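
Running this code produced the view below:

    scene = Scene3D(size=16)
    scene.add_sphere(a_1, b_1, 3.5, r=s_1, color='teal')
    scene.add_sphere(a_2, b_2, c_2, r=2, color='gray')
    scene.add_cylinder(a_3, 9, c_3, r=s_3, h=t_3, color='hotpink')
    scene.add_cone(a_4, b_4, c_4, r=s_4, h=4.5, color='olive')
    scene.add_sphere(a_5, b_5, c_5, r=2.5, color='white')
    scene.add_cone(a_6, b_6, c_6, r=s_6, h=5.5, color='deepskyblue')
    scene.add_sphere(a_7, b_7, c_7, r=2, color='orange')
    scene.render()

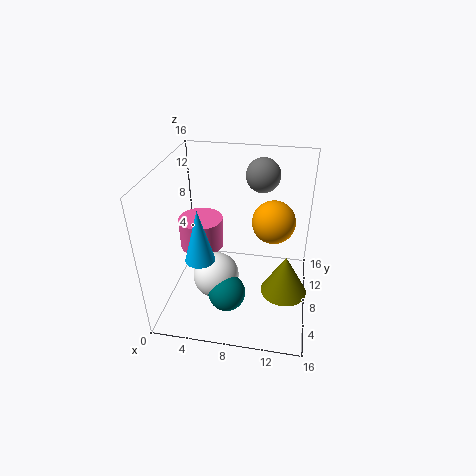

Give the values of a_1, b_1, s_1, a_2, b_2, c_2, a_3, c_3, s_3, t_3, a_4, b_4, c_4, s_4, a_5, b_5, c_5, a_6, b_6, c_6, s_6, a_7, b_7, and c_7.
a_1 = 7.5, b_1 = 4, s_1 = 2, a_2 = 10, b_2 = 13, c_2 = 13.5, a_3 = 3.5, c_3 = 6, s_3 = 2.5, t_3 = 3.5, a_4 = 13.5, b_4 = 6, c_4 = 3, s_4 = 2.5, a_5 = 6, b_5 = 5.5, c_5 = 4.5, a_6 = 5, b_6 = 3.5, c_6 = 8, s_6 = 1.5, a_7 = 12, b_7 = 4.5, c_7 = 12.5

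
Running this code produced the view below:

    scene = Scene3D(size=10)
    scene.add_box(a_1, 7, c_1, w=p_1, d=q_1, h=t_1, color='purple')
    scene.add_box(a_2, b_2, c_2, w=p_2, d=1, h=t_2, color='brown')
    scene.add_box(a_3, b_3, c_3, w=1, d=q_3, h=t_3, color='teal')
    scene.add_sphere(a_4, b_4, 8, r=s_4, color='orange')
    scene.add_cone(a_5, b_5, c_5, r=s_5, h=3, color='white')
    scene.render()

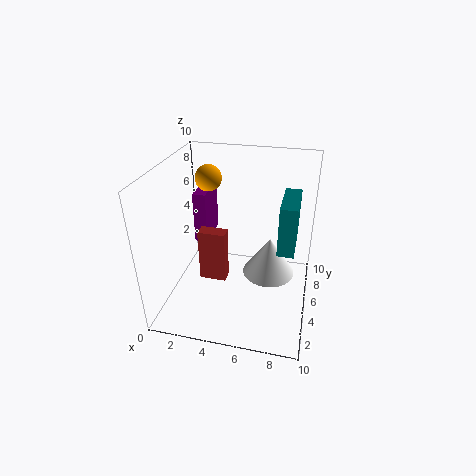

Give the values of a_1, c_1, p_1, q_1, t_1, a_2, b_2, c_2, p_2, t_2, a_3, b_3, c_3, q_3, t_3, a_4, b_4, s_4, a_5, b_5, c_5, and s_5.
a_1 = 1, c_1 = 3, p_1 = 1, q_1 = 3, t_1 = 4, a_2 = 2, b_2 = 5, c_2 = 1, p_2 = 2, t_2 = 4, a_3 = 8, b_3 = 2, c_3 = 6, q_3 = 3, t_3 = 3, a_4 = 2, b_4 = 8, s_4 = 1, a_5 = 7, b_5 = 7, c_5 = 1, s_5 = 2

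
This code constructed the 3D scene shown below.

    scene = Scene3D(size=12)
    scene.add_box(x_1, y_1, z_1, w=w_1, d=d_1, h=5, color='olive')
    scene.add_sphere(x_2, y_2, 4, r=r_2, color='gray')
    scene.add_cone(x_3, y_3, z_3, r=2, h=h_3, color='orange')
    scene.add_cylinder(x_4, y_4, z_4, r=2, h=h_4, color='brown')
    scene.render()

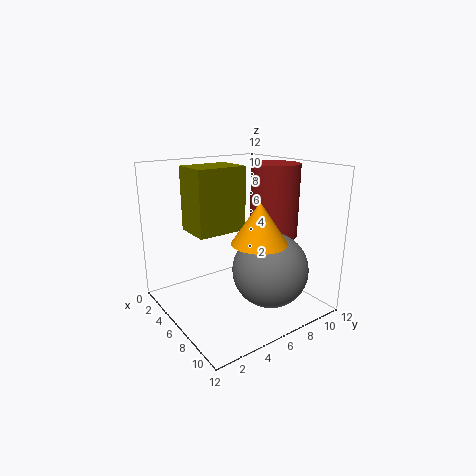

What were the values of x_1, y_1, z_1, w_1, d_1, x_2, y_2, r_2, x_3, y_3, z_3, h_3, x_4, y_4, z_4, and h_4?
x_1 = 4
y_1 = 2
z_1 = 7
w_1 = 3
d_1 = 4
x_2 = 9
y_2 = 7
r_2 = 3
x_3 = 10
y_3 = 5
z_3 = 7
h_3 = 3
x_4 = 7
y_4 = 9
z_4 = 6
h_4 = 6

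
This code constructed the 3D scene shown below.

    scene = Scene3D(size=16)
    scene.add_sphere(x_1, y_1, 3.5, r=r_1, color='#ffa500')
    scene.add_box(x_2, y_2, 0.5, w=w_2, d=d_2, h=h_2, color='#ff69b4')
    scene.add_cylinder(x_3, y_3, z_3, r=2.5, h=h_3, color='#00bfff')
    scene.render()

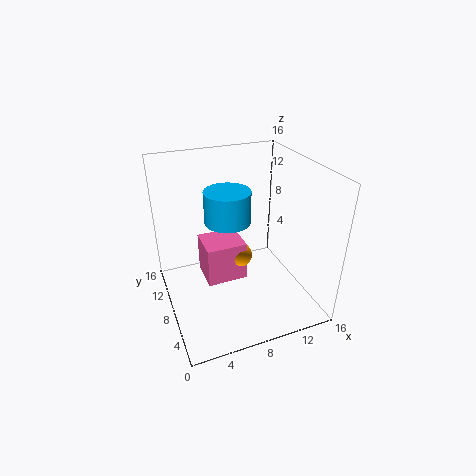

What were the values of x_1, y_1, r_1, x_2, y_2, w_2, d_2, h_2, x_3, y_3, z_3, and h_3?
x_1 = 9.5
y_1 = 11
r_1 = 1.5
x_2 = 5
y_2 = 10
w_2 = 5
d_2 = 4.5
h_2 = 5
x_3 = 7
y_3 = 8.5
z_3 = 10
h_3 = 3.5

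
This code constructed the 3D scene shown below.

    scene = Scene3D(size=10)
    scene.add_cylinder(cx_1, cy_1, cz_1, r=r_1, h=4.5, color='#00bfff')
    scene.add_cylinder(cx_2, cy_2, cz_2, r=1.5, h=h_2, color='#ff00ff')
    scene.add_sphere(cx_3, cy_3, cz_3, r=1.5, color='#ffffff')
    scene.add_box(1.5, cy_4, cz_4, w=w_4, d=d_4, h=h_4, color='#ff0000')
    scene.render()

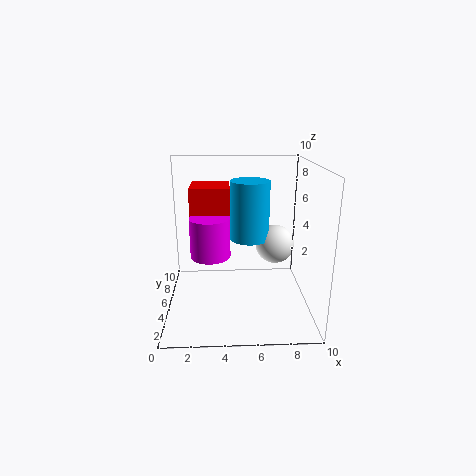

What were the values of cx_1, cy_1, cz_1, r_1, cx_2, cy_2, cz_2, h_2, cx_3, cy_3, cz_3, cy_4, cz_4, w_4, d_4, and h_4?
cx_1 = 6
cy_1 = 7.5
cz_1 = 4
r_1 = 1.5
cx_2 = 3
cy_2 = 6.5
cz_2 = 3
h_2 = 3
cx_3 = 8
cy_3 = 7.5
cz_3 = 3.5
cy_4 = 7
cz_4 = 4.5
w_4 = 3
d_4 = 3
h_4 = 3.5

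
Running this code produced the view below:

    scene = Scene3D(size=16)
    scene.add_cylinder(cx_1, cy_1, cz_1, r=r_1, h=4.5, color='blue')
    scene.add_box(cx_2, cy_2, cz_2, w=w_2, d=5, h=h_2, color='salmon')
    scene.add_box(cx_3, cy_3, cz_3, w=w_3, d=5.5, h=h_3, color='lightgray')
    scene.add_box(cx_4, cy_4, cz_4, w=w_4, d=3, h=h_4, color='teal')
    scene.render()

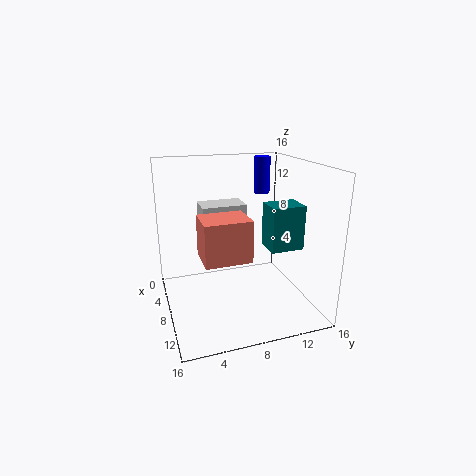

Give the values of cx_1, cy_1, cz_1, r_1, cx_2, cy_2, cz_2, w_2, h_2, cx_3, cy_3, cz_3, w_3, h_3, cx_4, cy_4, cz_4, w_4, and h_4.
cx_1 = 2.5; cy_1 = 13; cz_1 = 11.5; r_1 = 1; cx_2 = 7.5; cy_2 = 3.5; cz_2 = 6.5; w_2 = 4; h_2 = 4.5; cx_3 = 0.5; cy_3 = 5; cz_3 = 8; w_3 = 3.5; h_3 = 2.5; cx_4 = 13.5; cy_4 = 8.5; cz_4 = 9.5; w_4 = 2.5; h_4 = 4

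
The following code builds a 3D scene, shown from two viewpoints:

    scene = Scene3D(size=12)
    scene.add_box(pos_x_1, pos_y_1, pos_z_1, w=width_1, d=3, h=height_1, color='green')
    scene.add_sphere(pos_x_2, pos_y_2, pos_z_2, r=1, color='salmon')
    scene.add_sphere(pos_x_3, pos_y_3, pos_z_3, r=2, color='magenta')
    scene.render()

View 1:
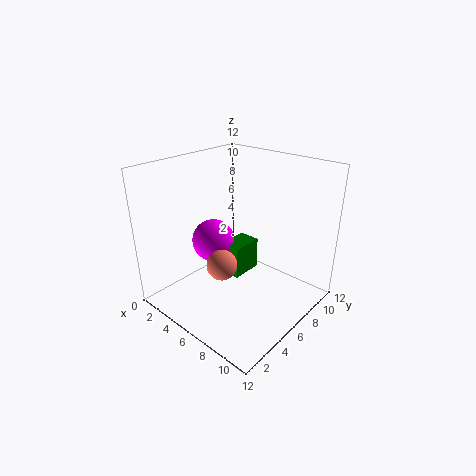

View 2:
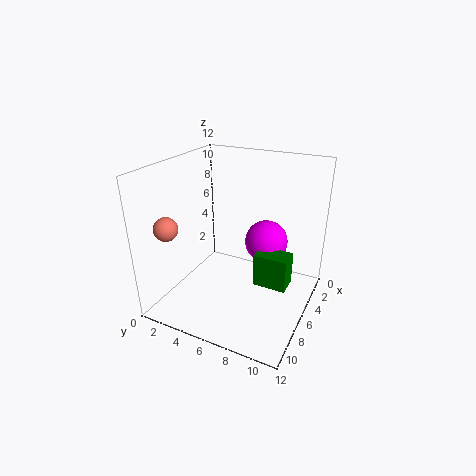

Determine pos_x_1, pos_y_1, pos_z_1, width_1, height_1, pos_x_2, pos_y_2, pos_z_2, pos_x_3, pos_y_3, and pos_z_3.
pos_x_1 = 3, pos_y_1 = 7, pos_z_1 = 1, width_1 = 2, height_1 = 3, pos_x_2 = 9, pos_y_2 = 1, pos_z_2 = 7, pos_x_3 = 2, pos_y_3 = 7, pos_z_3 = 4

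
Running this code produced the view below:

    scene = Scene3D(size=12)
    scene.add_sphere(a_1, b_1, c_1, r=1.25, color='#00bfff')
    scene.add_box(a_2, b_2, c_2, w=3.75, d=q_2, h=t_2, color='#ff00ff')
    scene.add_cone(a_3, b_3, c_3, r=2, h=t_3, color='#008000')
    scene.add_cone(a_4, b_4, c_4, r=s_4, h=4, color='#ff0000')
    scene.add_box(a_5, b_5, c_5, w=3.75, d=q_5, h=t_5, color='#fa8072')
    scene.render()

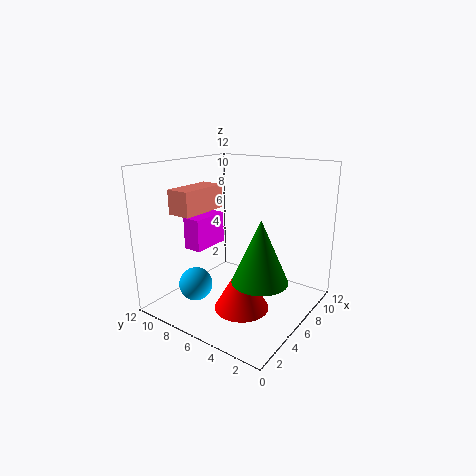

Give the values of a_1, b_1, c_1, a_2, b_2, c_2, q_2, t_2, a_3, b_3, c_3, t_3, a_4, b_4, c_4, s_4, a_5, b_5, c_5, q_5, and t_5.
a_1 = 1.5, b_1 = 6.75, c_1 = 3.5, a_2 = 5.75, b_2 = 10.25, c_2 = 3.75, q_2 = 1.75, t_2 = 3, a_3 = 3, b_3 = 2, c_3 = 4.5, t_3 = 4.5, a_4 = 4.75, b_4 = 4.75, c_4 = 0.5, s_4 = 2.25, a_5 = 0.5, b_5 = 6.25, c_5 = 9, q_5 = 1.75, t_5 = 1.75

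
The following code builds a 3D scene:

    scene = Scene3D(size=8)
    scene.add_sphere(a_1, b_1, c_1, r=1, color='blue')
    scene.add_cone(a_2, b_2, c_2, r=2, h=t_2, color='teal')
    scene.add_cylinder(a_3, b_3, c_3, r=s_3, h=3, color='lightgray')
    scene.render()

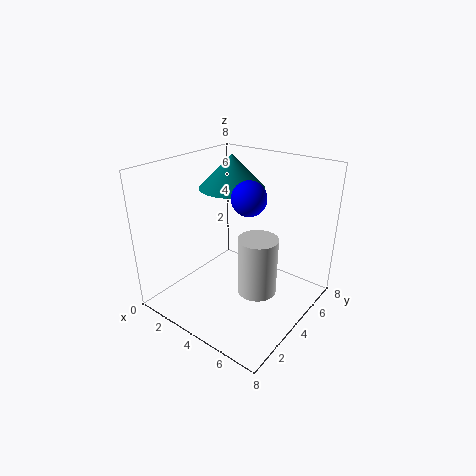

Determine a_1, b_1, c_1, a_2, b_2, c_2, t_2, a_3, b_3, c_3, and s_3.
a_1 = 4, b_1 = 5, c_1 = 6, a_2 = 2, b_2 = 6, c_2 = 6, t_2 = 2, a_3 = 6, b_3 = 3, c_3 = 2, s_3 = 1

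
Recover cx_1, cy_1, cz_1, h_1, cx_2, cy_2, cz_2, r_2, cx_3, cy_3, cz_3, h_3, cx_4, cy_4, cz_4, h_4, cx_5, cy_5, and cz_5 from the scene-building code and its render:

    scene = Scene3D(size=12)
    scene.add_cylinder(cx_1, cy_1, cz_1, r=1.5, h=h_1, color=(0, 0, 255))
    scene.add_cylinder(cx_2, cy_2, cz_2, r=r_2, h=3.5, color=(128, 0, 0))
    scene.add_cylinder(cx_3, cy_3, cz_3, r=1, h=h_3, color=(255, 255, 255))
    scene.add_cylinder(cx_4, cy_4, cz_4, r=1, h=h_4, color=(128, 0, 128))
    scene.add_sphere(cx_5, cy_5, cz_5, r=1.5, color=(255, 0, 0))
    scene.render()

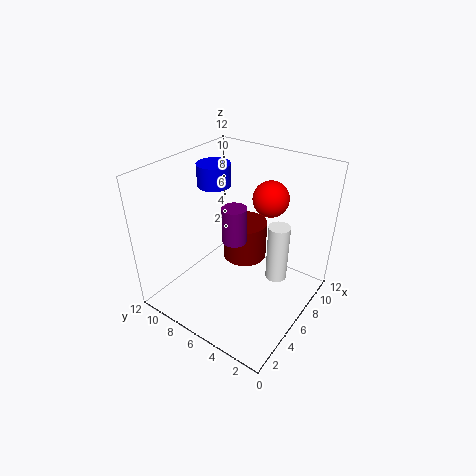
cx_1 = 8; cy_1 = 10; cz_1 = 9; h_1 = 2; cx_2 = 8.5; cy_2 = 7; cz_2 = 2.5; r_2 = 2; cx_3 = 9.5; cy_3 = 4; cz_3 = 0.5; h_3 = 5.5; cx_4 = 5.5; cy_4 = 6; cz_4 = 6; h_4 = 3; cx_5 = 8.5; cy_5 = 4.5; cz_5 = 9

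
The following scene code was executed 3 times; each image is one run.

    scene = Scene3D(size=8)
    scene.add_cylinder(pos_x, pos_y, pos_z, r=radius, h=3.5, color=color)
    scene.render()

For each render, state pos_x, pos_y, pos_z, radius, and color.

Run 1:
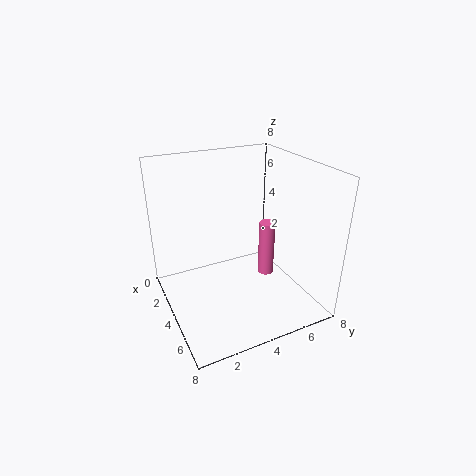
pos_x = 3, pos_y = 6.5, pos_z = 0.5, radius = 0.5, color = 'hotpink'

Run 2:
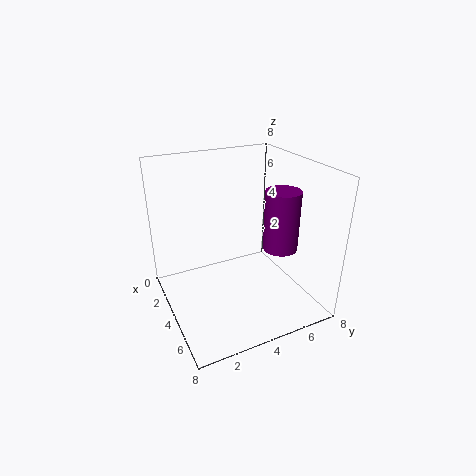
pos_x = 4.5, pos_y = 6.5, pos_z = 3, radius = 1, color = 'purple'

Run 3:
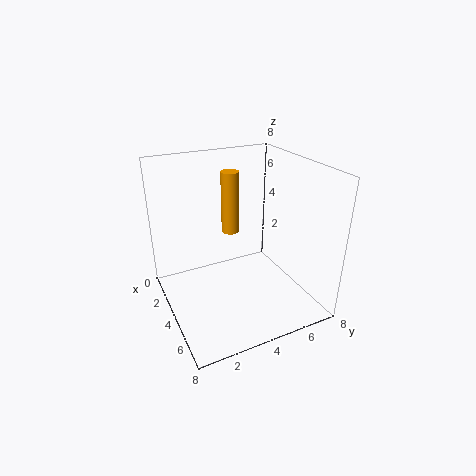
pos_x = 3, pos_y = 4, pos_z = 4, radius = 0.5, color = 'orange'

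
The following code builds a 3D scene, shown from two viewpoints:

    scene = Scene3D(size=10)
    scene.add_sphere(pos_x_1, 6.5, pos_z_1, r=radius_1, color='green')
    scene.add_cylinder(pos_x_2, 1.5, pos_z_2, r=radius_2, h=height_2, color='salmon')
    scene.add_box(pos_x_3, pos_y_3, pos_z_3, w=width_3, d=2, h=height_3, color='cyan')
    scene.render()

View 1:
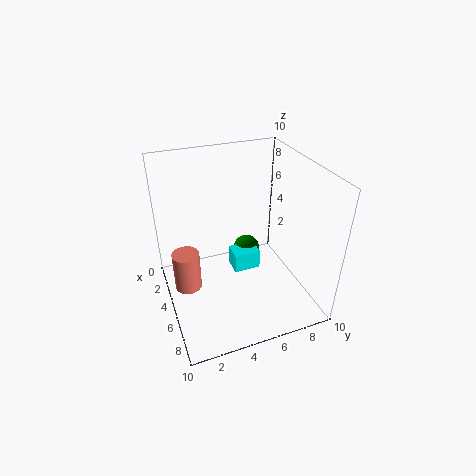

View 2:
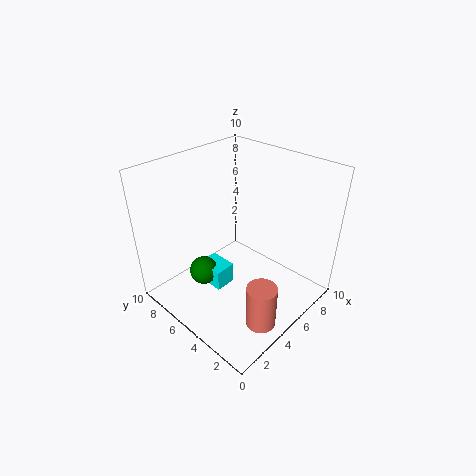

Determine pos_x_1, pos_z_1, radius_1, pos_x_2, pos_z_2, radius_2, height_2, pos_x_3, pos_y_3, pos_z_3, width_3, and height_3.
pos_x_1 = 3
pos_z_1 = 2.5
radius_1 = 1
pos_x_2 = 3.5
pos_z_2 = 0.5
radius_2 = 1
height_2 = 3
pos_x_3 = 3
pos_y_3 = 5
pos_z_3 = 1.5
width_3 = 1.5
height_3 = 1.5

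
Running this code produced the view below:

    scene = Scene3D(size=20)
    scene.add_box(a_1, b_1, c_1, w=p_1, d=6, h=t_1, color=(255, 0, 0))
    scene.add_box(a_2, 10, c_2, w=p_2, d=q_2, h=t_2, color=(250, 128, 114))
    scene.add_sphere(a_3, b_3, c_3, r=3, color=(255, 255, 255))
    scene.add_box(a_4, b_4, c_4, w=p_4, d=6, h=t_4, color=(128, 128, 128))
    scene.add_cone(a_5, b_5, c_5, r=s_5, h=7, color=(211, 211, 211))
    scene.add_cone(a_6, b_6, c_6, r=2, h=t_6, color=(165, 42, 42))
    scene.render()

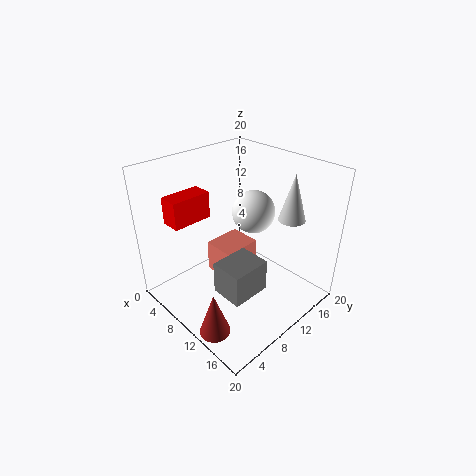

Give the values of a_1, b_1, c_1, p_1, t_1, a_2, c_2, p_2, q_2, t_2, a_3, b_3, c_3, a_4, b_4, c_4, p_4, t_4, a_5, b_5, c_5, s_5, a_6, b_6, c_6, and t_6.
a_1 = 1, b_1 = 4, c_1 = 11, p_1 = 3, t_1 = 4, a_2 = 3, c_2 = 1, p_2 = 5, q_2 = 6, t_2 = 5, a_3 = 10, b_3 = 13, c_3 = 13, a_4 = 8, b_4 = 7, c_4 = 1, p_4 = 5, t_4 = 5, a_5 = 13, b_5 = 18, c_5 = 11, s_5 = 2, a_6 = 14, b_6 = 2, c_6 = 1, t_6 = 6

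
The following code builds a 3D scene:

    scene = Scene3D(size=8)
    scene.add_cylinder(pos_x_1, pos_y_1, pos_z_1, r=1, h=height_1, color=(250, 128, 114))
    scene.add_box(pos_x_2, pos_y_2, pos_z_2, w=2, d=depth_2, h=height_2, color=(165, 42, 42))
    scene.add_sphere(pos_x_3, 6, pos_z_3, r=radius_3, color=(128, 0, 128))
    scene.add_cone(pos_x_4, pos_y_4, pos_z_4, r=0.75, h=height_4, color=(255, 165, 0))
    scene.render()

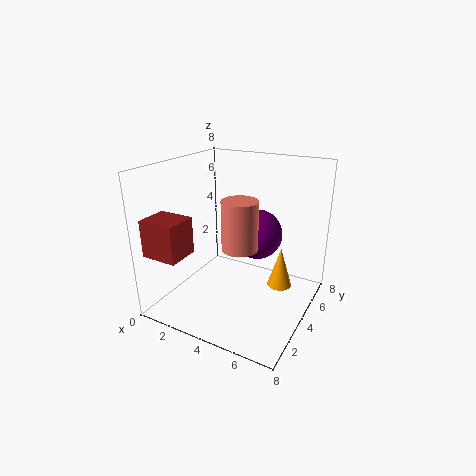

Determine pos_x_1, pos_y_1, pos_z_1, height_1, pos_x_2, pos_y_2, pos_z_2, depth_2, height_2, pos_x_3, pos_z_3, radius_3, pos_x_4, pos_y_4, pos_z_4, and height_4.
pos_x_1 = 4.25; pos_y_1 = 3.75; pos_z_1 = 3.5; height_1 = 2.75; pos_x_2 = 0.25; pos_y_2 = 0.5; pos_z_2 = 3.5; depth_2 = 1.75; height_2 = 2; pos_x_3 = 4.25; pos_z_3 = 3.5; radius_3 = 1.5; pos_x_4 = 5.75; pos_y_4 = 6.25; pos_z_4 = 0.25; height_4 = 2.5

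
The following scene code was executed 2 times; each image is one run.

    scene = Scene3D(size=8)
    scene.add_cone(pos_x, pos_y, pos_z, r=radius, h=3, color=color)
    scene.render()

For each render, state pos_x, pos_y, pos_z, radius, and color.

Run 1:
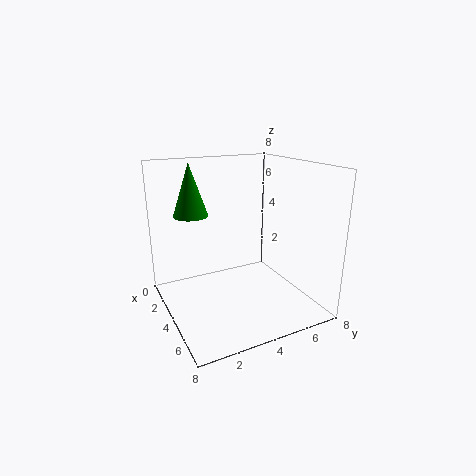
pos_x = 2; pos_y = 2; pos_z = 5; radius = 1; color = 'green'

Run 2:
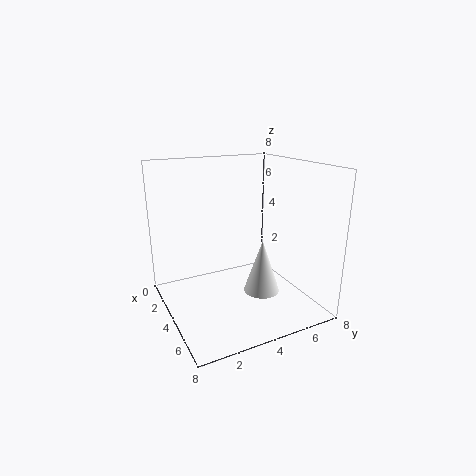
pos_x = 5; pos_y = 5; pos_z = 1; radius = 1; color = 'white'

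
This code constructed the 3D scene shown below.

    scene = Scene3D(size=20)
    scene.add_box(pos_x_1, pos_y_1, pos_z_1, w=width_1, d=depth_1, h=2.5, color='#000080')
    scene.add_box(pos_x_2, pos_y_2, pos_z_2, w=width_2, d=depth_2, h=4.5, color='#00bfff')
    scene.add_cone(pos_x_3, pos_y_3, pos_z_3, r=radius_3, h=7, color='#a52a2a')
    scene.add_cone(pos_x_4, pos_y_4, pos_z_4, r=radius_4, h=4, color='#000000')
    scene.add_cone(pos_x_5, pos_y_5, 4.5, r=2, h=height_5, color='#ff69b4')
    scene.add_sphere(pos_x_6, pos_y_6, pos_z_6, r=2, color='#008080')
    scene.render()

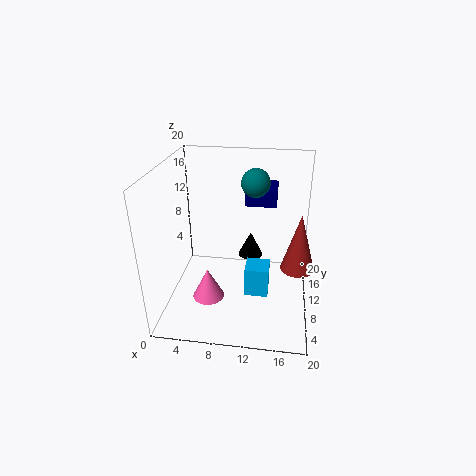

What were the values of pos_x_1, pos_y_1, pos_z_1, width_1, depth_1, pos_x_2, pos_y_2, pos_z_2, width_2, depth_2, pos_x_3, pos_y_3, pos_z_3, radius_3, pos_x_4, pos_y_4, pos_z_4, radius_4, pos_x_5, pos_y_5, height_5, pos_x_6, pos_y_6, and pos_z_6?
pos_x_1 = 10.5, pos_y_1 = 13, pos_z_1 = 13.5, width_1 = 4.5, depth_1 = 4.5, pos_x_2 = 11, pos_y_2 = 9.5, pos_z_2 = 0.5, width_2 = 3.5, depth_2 = 3.5, pos_x_3 = 18, pos_y_3 = 4.5, pos_z_3 = 9.5, radius_3 = 2, pos_x_4 = 11, pos_y_4 = 17.5, pos_z_4 = 3, radius_4 = 2, pos_x_5 = 7, pos_y_5 = 4, height_5 = 4, pos_x_6 = 12, pos_y_6 = 13, pos_z_6 = 17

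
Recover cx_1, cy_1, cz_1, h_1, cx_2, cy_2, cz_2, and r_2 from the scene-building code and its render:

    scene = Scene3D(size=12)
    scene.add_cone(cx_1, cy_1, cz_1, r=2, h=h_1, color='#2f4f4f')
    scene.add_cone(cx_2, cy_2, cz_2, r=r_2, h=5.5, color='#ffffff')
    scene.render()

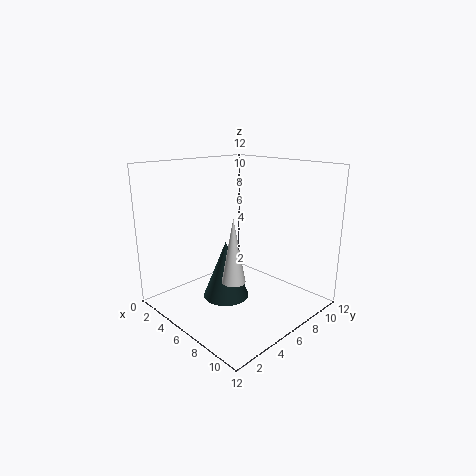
cx_1 = 5; cy_1 = 5.5; cz_1 = 0.5; h_1 = 5; cx_2 = 6.5; cy_2 = 5; cz_2 = 2.5; r_2 = 1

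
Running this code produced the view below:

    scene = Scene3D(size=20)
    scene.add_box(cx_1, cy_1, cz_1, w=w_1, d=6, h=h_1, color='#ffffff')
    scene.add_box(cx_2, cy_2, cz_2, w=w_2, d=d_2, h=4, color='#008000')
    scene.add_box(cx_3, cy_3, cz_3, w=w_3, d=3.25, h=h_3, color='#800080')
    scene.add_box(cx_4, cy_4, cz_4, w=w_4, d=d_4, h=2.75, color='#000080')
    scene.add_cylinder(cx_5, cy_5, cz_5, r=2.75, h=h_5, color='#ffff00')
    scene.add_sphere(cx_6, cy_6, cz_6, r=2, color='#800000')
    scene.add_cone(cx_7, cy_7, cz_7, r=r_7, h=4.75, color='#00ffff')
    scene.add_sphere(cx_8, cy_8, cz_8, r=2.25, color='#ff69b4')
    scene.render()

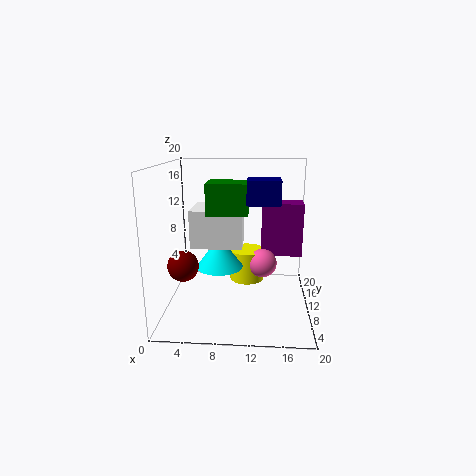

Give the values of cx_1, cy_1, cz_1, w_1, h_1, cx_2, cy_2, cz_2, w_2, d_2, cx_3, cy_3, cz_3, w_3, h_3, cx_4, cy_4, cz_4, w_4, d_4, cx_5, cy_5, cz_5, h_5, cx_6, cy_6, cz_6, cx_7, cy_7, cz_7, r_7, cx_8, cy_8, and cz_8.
cx_1 = 4
cy_1 = 6.5
cz_1 = 9.5
w_1 = 6.75
h_1 = 5
cx_2 = 6.25
cy_2 = 6
cz_2 = 14
w_2 = 5.25
d_2 = 4.25
cx_3 = 13.25
cy_3 = 16.25
cz_3 = 5
w_3 = 6.5
h_3 = 8.5
cx_4 = 11.5
cy_4 = 2
cz_4 = 16.25
w_4 = 3.75
d_4 = 3.5
cx_5 = 11
cy_5 = 16.5
cz_5 = 1
h_5 = 5
cx_6 = 3.25
cy_6 = 5.5
cz_6 = 7.5
cx_7 = 7
cy_7 = 12.75
cz_7 = 4.5
r_7 = 3.5
cx_8 = 13.5
cy_8 = 15
cz_8 = 4.25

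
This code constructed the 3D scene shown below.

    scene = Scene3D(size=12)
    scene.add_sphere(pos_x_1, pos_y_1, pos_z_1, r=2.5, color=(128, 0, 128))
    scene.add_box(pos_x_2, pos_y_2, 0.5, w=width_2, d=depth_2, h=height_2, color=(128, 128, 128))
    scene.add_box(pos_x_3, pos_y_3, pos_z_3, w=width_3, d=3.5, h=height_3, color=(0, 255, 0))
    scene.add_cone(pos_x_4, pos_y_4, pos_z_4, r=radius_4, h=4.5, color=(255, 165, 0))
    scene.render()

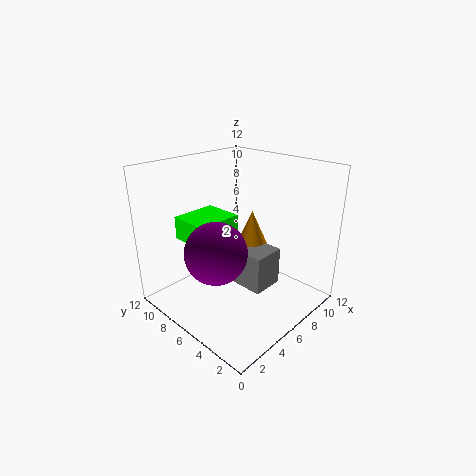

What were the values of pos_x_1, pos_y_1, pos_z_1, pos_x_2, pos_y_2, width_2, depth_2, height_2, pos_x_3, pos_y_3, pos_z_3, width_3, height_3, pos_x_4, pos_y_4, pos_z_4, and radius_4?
pos_x_1 = 3.5, pos_y_1 = 6, pos_z_1 = 5.5, pos_x_2 = 7, pos_y_2 = 4.5, width_2 = 3, depth_2 = 4, height_2 = 3.5, pos_x_3 = 3, pos_y_3 = 7, pos_z_3 = 5.5, width_3 = 4, height_3 = 2, pos_x_4 = 9.5, pos_y_4 = 7.5, pos_z_4 = 2.5, radius_4 = 2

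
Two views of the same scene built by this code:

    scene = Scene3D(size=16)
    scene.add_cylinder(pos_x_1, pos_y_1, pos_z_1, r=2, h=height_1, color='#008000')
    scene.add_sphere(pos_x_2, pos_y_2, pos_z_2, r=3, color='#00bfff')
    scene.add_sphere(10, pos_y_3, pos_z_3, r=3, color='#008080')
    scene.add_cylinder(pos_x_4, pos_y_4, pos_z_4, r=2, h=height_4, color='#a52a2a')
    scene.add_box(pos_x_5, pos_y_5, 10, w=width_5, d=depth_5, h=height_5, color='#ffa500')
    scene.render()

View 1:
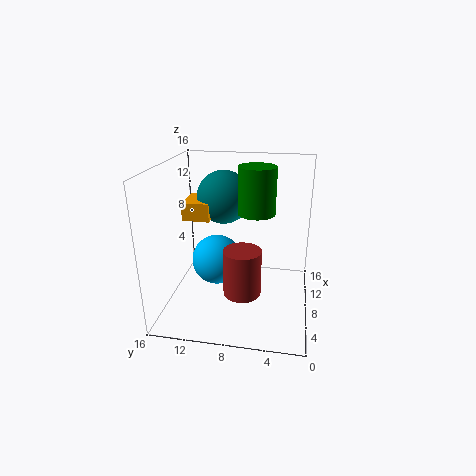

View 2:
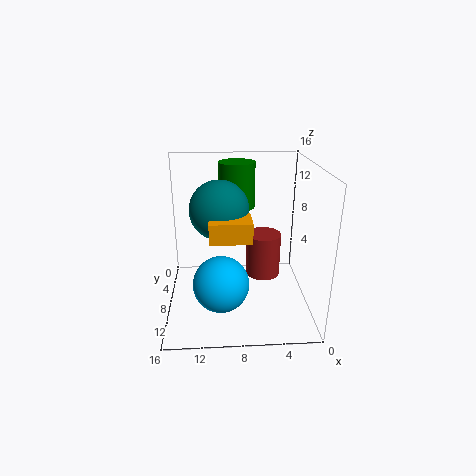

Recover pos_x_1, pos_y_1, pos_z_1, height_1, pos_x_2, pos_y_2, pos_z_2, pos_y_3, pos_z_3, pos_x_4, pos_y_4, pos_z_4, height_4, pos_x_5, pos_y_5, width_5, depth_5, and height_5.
pos_x_1 = 8; pos_y_1 = 6; pos_z_1 = 11; height_1 = 5; pos_x_2 = 10; pos_y_2 = 11; pos_z_2 = 4; pos_y_3 = 10; pos_z_3 = 12; pos_x_4 = 5; pos_y_4 = 7; pos_z_4 = 3; height_4 = 5; pos_x_5 = 7; pos_y_5 = 11; width_5 = 4; depth_5 = 3; height_5 = 2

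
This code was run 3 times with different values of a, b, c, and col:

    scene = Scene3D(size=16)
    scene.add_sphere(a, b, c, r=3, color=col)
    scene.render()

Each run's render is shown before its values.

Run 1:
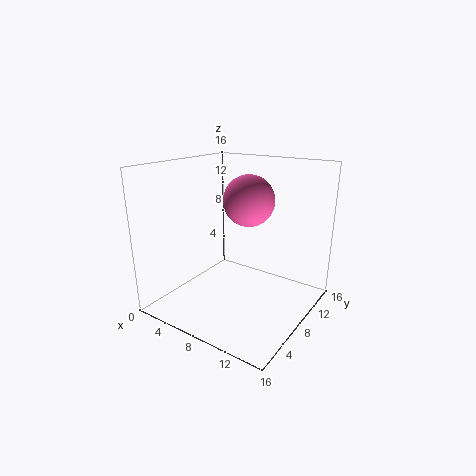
a = 7.5
b = 11
c = 11.5
col = 'hotpink'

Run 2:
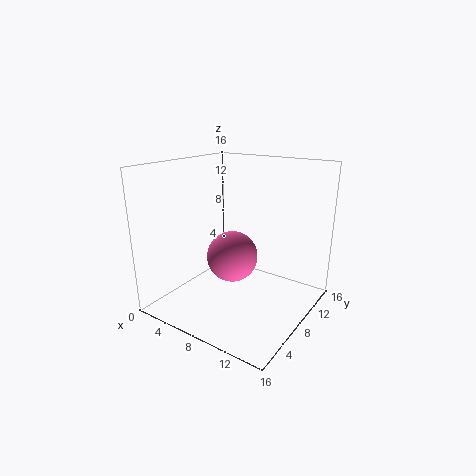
a = 6.5
b = 9
c = 5
col = 'hotpink'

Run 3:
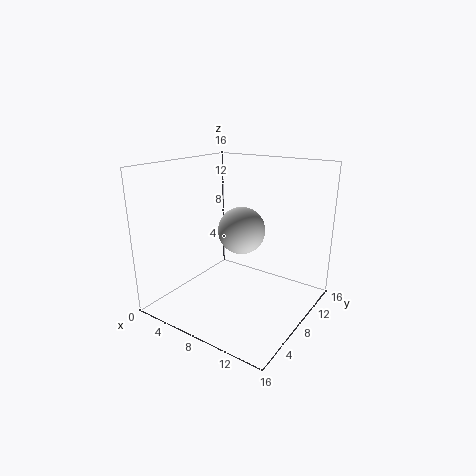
a = 5.5
b = 12.5
c = 7
col = 'lightgray'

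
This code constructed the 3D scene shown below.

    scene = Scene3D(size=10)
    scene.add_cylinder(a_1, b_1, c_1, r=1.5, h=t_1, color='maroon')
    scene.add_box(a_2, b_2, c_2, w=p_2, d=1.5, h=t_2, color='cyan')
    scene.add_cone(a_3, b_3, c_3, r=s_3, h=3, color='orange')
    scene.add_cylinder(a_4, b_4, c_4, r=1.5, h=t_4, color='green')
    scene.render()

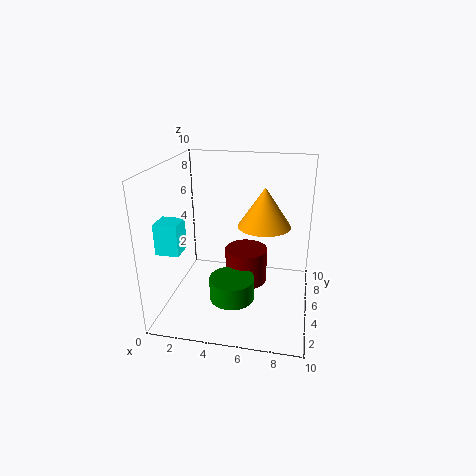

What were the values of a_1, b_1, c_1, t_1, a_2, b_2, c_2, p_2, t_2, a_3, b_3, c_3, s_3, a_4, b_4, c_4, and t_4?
a_1 = 5.5
b_1 = 5.5
c_1 = 1.5
t_1 = 2.5
a_2 = 0.5
b_2 = 1.5
c_2 = 5
p_2 = 1.5
t_2 = 2
a_3 = 6.5
b_3 = 7.5
c_3 = 5
s_3 = 2
a_4 = 5
b_4 = 3
c_4 = 1.5
t_4 = 1.5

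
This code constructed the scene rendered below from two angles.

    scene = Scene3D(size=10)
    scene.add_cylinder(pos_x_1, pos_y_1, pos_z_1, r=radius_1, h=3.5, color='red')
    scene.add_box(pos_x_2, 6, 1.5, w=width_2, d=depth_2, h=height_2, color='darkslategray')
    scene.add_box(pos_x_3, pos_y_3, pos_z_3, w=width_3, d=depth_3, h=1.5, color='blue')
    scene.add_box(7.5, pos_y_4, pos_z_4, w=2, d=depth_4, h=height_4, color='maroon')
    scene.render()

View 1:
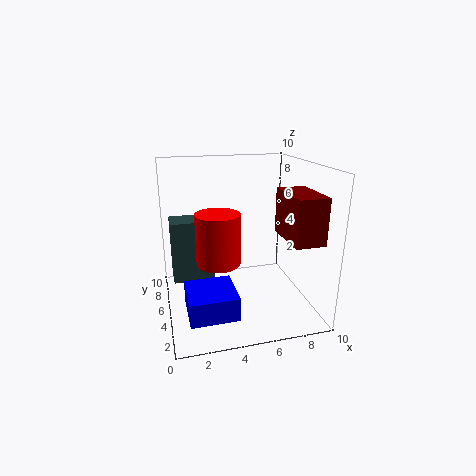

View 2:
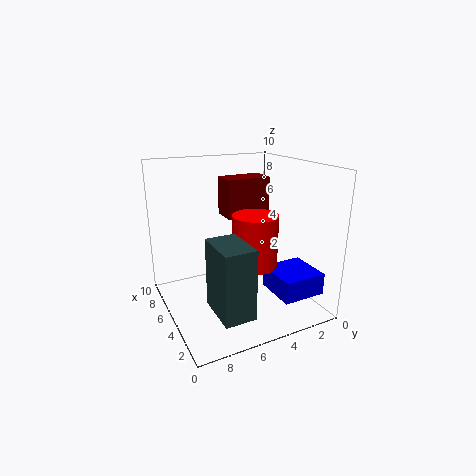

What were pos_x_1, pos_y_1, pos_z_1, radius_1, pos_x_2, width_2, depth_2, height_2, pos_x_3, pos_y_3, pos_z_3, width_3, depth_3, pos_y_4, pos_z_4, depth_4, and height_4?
pos_x_1 = 3.5
pos_y_1 = 4.5
pos_z_1 = 3.5
radius_1 = 1.5
pos_x_2 = 0.5
width_2 = 3
depth_2 = 2
height_2 = 4.5
pos_x_3 = 1
pos_y_3 = 0.5
pos_z_3 = 1.5
width_3 = 3
depth_3 = 3
pos_y_4 = 1
pos_z_4 = 5.5
depth_4 = 3.5
height_4 = 3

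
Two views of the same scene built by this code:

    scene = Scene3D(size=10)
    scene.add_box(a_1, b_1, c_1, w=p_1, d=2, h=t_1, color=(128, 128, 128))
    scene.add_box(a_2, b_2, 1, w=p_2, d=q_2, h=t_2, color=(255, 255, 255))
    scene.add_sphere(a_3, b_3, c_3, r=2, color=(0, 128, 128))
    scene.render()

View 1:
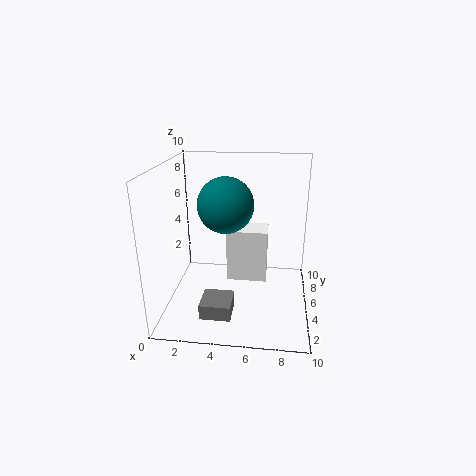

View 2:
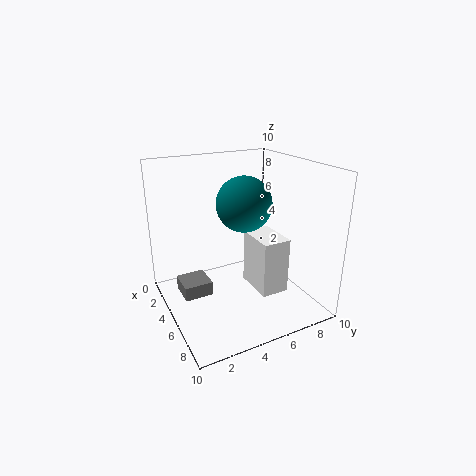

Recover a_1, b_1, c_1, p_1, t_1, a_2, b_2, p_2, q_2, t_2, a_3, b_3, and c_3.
a_1 = 3, b_1 = 1, c_1 = 1, p_1 = 2, t_1 = 1, a_2 = 4, b_2 = 6, p_2 = 3, q_2 = 2, t_2 = 4, a_3 = 4, b_3 = 6, c_3 = 7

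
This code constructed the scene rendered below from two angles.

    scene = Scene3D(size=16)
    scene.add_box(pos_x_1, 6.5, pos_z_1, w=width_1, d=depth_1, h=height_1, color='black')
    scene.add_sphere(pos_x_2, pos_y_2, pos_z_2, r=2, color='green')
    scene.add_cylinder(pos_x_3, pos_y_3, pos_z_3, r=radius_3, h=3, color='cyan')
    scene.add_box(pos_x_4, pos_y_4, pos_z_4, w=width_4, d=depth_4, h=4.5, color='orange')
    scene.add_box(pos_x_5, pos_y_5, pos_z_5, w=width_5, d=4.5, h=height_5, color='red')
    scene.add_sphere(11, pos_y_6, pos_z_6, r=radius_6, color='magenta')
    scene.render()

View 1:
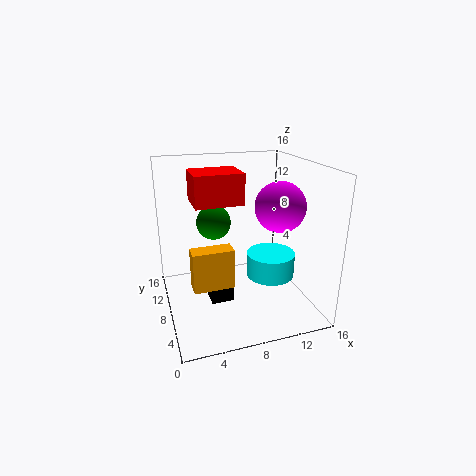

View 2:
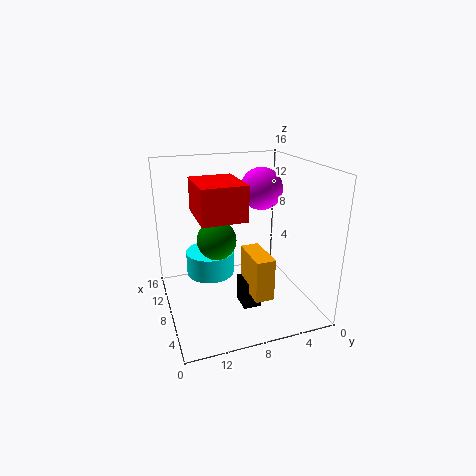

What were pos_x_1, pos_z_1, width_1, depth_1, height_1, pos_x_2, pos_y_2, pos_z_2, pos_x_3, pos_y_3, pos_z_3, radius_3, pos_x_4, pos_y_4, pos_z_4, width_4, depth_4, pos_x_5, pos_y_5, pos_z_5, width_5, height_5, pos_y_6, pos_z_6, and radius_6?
pos_x_1 = 4.5; pos_z_1 = 1; width_1 = 2.5; depth_1 = 2; height_1 = 3; pos_x_2 = 6; pos_y_2 = 11; pos_z_2 = 9; pos_x_3 = 13; pos_y_3 = 10; pos_z_3 = 1.5; radius_3 = 3; pos_x_4 = 2.5; pos_y_4 = 6; pos_z_4 = 3; width_4 = 4.5; depth_4 = 2; pos_x_5 = 3.5; pos_y_5 = 8.5; pos_z_5 = 11.5; width_5 = 5.5; height_5 = 3.5; pos_y_6 = 4; pos_z_6 = 12.5; radius_6 = 2.5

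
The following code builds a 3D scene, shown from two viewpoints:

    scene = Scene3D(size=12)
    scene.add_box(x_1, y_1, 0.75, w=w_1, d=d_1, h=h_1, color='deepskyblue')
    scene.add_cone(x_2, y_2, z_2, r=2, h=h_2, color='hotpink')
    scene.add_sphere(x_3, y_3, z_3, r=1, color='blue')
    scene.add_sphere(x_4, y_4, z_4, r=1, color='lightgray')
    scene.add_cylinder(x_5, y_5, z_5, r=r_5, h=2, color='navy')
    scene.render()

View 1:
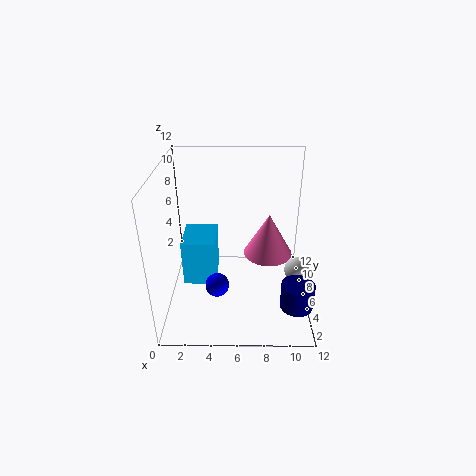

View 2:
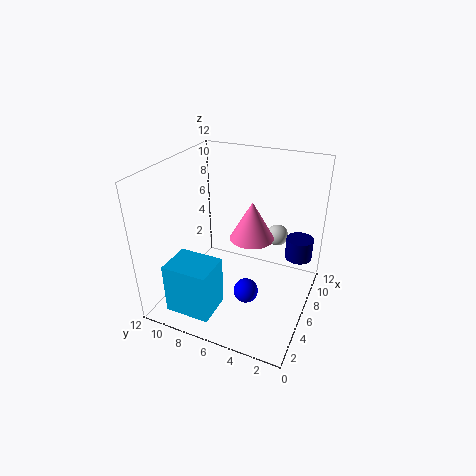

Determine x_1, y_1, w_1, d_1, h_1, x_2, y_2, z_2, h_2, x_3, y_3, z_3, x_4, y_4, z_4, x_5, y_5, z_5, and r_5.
x_1 = 1, y_1 = 6.5, w_1 = 3, d_1 = 3.75, h_1 = 4.25, x_2 = 8.5, y_2 = 5.75, z_2 = 4.75, h_2 = 3.5, x_3 = 4.25, y_3 = 4.5, z_3 = 2.25, x_4 = 10.75, y_4 = 4, z_4 = 4.25, x_5 = 10.5, y_5 = 1.75, z_5 = 2.5, r_5 = 1.25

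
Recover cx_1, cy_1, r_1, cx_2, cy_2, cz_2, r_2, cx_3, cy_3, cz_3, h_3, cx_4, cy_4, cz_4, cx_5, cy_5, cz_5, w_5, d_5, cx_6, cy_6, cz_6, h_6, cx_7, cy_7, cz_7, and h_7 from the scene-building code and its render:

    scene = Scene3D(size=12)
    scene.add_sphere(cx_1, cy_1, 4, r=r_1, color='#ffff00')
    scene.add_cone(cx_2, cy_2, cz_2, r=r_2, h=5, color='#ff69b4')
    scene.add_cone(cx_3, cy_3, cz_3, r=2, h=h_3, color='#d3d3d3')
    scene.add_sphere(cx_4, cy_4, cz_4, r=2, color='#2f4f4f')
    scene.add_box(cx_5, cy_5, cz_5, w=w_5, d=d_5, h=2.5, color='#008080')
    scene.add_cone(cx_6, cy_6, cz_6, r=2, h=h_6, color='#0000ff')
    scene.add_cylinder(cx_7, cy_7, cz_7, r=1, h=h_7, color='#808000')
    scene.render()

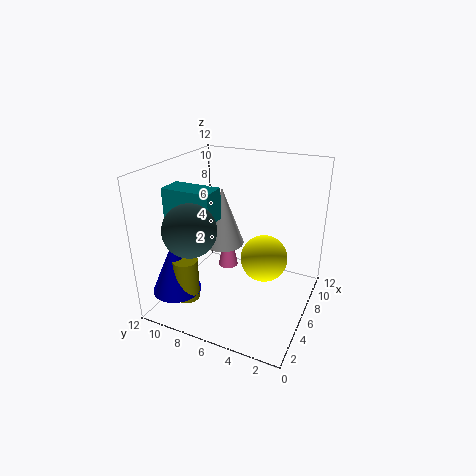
cx_1 = 7
cy_1 = 4
r_1 = 2
cx_2 = 10
cy_2 = 9
cz_2 = 0.5
r_2 = 1
cx_3 = 9
cy_3 = 9
cz_3 = 3.5
h_3 = 5.5
cx_4 = 2
cy_4 = 8
cz_4 = 8
cx_5 = 3
cy_5 = 7
cz_5 = 8
w_5 = 2
d_5 = 4
cx_6 = 2.5
cy_6 = 10
cz_6 = 2
h_6 = 4.5
cx_7 = 2.5
cy_7 = 9
cz_7 = 1.5
h_7 = 3.5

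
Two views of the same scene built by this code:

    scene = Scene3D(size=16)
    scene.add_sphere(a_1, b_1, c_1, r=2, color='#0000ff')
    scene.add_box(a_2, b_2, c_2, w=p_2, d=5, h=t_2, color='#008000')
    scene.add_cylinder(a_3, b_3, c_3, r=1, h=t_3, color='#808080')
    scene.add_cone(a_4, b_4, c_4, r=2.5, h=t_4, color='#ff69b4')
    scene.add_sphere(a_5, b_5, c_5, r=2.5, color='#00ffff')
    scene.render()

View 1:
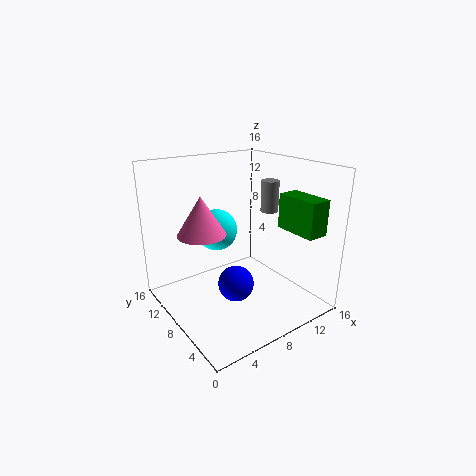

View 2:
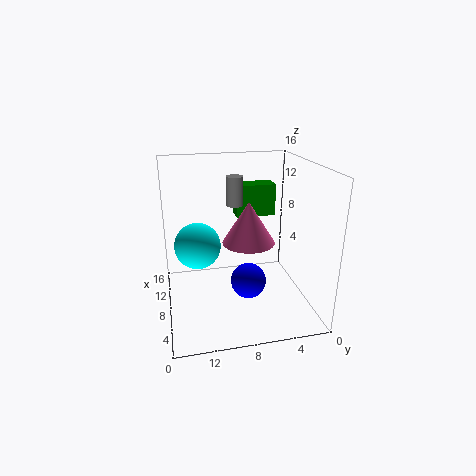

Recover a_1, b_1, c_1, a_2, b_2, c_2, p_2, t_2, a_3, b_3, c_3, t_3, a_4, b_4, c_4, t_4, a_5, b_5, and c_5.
a_1 = 7
b_1 = 7
c_1 = 3
a_2 = 13
b_2 = 2
c_2 = 8.5
p_2 = 2.5
t_2 = 4
a_3 = 12
b_3 = 7.5
c_3 = 10.5
t_3 = 3.5
a_4 = 3.5
b_4 = 8
c_4 = 9.5
t_4 = 4
a_5 = 8
b_5 = 12.5
c_5 = 7.5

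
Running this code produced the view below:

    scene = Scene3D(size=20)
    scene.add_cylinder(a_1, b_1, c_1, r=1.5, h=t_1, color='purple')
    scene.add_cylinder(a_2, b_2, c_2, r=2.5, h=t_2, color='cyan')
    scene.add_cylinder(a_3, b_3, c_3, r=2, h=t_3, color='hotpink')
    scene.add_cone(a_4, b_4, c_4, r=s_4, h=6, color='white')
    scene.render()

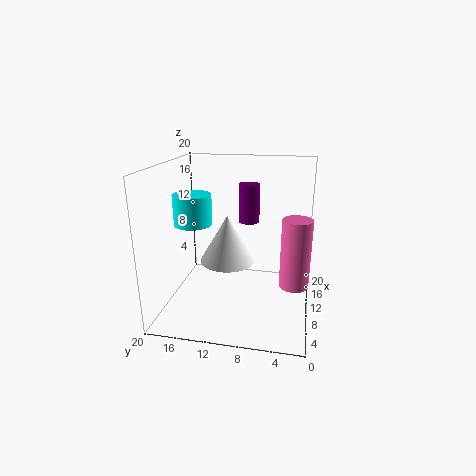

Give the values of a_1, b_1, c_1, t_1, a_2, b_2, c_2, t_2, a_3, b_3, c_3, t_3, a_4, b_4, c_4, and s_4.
a_1 = 13; b_1 = 9; c_1 = 11.5; t_1 = 5.5; a_2 = 7.5; b_2 = 15.5; c_2 = 12.5; t_2 = 4; a_3 = 9; b_3 = 2; c_3 = 4; t_3 = 9.5; a_4 = 6; b_4 = 10.5; c_4 = 8.5; s_4 = 3.5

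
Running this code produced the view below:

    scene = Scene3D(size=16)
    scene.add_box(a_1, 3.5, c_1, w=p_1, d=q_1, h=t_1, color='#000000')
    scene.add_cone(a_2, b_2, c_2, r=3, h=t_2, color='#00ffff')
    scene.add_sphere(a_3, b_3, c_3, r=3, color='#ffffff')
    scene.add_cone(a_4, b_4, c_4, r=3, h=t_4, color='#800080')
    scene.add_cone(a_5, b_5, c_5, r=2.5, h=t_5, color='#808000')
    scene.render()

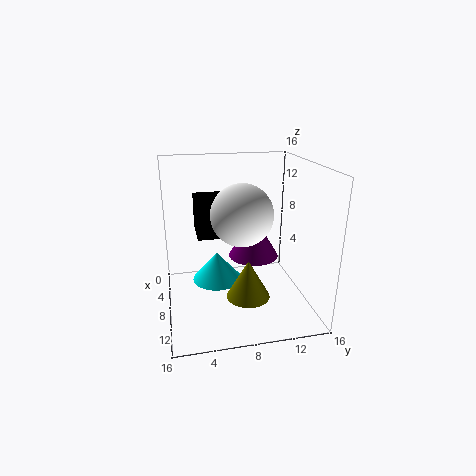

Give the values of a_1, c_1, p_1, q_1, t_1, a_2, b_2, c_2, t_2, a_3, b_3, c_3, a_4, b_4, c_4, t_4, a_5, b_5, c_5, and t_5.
a_1 = 4.5
c_1 = 8.5
p_1 = 4.5
q_1 = 3.5
t_1 = 4
a_2 = 5
b_2 = 6
c_2 = 1.5
t_2 = 3.5
a_3 = 12
b_3 = 7.5
c_3 = 12
a_4 = 5.5
b_4 = 10.5
c_4 = 4.5
t_4 = 5
a_5 = 9
b_5 = 9
c_5 = 1
t_5 = 4.5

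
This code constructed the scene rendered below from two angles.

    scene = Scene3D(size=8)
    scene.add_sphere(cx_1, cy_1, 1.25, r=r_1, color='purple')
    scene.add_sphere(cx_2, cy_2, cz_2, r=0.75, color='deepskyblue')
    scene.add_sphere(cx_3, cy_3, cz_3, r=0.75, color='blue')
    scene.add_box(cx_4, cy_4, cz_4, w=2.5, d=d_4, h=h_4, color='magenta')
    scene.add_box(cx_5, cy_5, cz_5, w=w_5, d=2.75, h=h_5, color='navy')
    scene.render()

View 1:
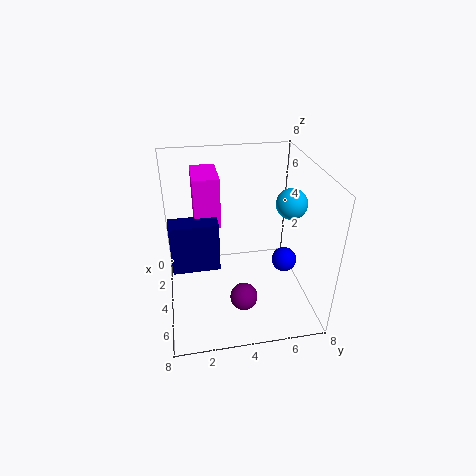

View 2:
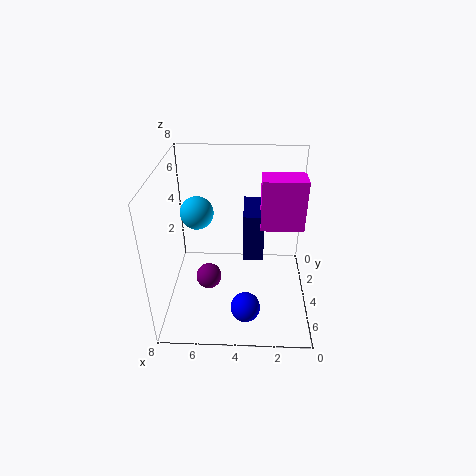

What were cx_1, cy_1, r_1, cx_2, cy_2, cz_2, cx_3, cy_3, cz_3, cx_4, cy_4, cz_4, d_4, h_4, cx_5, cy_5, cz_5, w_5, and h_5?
cx_1 = 5.75, cy_1 = 4, r_1 = 0.75, cx_2 = 5.75, cy_2 = 6.25, cz_2 = 6.75, cx_3 = 3.5, cy_3 = 7, cz_3 = 1.75, cx_4 = 0.25, cy_4 = 1.75, cz_4 = 4, d_4 = 1.5, h_4 = 3, cx_5 = 2.5, cy_5 = 0.25, cz_5 = 1.75, w_5 = 1.25, h_5 = 3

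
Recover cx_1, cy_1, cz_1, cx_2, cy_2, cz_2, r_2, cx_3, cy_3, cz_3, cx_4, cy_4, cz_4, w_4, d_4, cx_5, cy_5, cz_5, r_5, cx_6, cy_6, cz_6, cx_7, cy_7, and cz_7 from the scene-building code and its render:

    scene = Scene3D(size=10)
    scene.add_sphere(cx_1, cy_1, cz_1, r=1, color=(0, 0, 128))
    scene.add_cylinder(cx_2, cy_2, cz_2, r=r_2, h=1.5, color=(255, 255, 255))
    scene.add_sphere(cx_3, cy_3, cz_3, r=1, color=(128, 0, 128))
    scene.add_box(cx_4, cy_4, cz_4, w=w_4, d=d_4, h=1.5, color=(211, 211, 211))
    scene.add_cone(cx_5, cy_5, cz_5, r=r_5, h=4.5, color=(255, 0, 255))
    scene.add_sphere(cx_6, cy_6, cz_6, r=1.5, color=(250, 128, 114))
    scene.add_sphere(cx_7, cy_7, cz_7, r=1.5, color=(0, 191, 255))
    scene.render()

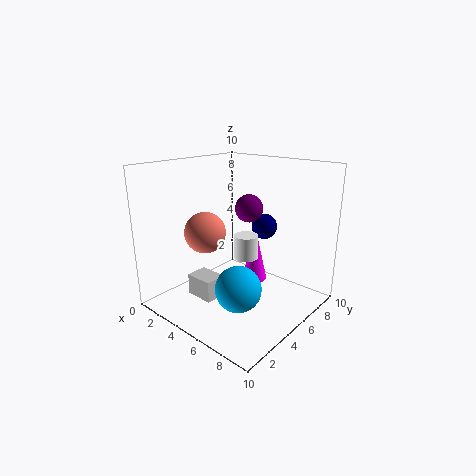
cx_1 = 4.5, cy_1 = 8.75, cz_1 = 4.75, cx_2 = 6.75, cy_2 = 3.75, cz_2 = 4.5, r_2 = 0.75, cx_3 = 4.75, cy_3 = 6.5, cz_3 = 6.75, cx_4 = 2.75, cy_4 = 2.25, cz_4 = 1, w_4 = 2, d_4 = 1.5, cx_5 = 4, cy_5 = 8.25, cz_5 = 0.25, r_5 = 1, cx_6 = 2.5, cy_6 = 4.25, cz_6 = 5, cx_7 = 6.75, cy_7 = 3, cz_7 = 2.5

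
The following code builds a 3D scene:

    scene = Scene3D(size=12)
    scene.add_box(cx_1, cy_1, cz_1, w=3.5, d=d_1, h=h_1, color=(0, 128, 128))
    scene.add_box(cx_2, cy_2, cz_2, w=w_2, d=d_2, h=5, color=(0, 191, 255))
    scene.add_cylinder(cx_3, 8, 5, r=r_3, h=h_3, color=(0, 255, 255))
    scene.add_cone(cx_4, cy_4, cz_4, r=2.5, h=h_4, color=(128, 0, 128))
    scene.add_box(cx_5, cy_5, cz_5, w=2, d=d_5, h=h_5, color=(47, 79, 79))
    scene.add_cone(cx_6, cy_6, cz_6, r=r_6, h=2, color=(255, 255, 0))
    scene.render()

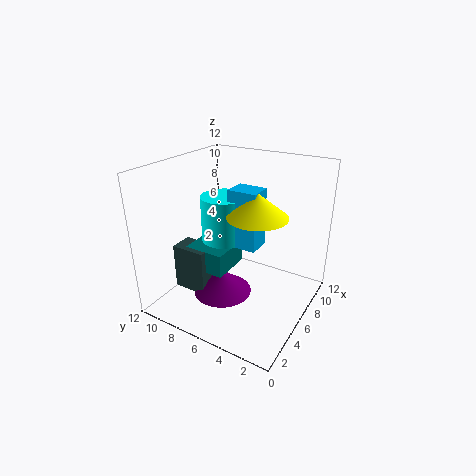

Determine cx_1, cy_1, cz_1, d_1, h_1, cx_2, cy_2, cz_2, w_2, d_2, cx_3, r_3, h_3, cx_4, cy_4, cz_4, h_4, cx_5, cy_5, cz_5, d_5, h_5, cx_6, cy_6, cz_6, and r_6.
cx_1 = 4
cy_1 = 6.5
cz_1 = 3
d_1 = 3.5
h_1 = 2
cx_2 = 6
cy_2 = 4.5
cz_2 = 5
w_2 = 2
d_2 = 2.5
cx_3 = 7
r_3 = 2
h_3 = 4
cx_4 = 5
cy_4 = 7
cz_4 = 1
h_4 = 2
cx_5 = 3.5
cy_5 = 8
cz_5 = 1
d_5 = 3
h_5 = 4
cx_6 = 6.5
cy_6 = 4.5
cz_6 = 8
r_6 = 2.5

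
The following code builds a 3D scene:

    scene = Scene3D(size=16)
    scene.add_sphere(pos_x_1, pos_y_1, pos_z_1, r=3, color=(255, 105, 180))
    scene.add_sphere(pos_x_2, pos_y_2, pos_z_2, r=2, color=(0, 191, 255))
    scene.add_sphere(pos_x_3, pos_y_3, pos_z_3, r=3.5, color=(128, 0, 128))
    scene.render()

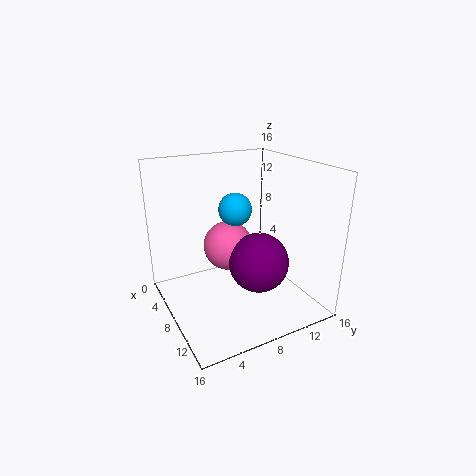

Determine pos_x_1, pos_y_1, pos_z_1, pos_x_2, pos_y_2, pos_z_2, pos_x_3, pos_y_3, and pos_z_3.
pos_x_1 = 4.5; pos_y_1 = 8.5; pos_z_1 = 5.5; pos_x_2 = 4.5; pos_y_2 = 9.5; pos_z_2 = 10; pos_x_3 = 8.5; pos_y_3 = 10.5; pos_z_3 = 4.5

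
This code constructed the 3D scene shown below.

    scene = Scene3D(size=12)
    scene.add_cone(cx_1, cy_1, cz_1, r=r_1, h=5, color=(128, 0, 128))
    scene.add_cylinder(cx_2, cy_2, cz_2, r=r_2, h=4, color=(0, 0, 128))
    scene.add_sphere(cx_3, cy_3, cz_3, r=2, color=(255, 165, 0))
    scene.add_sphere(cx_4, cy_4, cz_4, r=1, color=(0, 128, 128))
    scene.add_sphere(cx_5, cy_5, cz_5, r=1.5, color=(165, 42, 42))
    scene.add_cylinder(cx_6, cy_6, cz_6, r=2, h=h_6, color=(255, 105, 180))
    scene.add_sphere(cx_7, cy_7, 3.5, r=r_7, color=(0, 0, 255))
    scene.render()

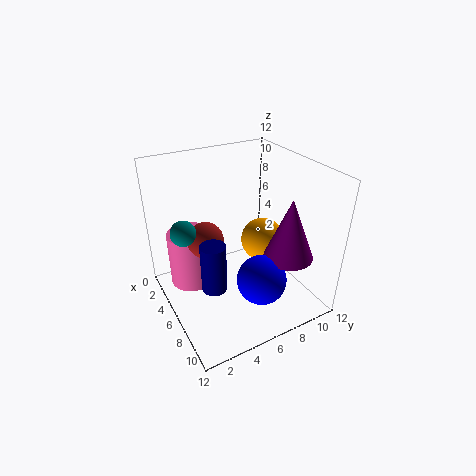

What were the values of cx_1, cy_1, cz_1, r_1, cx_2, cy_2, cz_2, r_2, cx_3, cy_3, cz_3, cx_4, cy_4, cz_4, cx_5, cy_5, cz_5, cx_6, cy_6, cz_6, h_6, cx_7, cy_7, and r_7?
cx_1 = 9; cy_1 = 9; cz_1 = 5; r_1 = 2; cx_2 = 7.5; cy_2 = 3; cz_2 = 3; r_2 = 1; cx_3 = 4.5; cy_3 = 9.5; cz_3 = 4; cx_4 = 5.5; cy_4 = 1.5; cz_4 = 7.5; cx_5 = 5; cy_5 = 3.5; cz_5 = 6; cx_6 = 2.5; cy_6 = 3; cz_6 = 0.5; h_6 = 5; cx_7 = 9; cy_7 = 6.5; r_7 = 2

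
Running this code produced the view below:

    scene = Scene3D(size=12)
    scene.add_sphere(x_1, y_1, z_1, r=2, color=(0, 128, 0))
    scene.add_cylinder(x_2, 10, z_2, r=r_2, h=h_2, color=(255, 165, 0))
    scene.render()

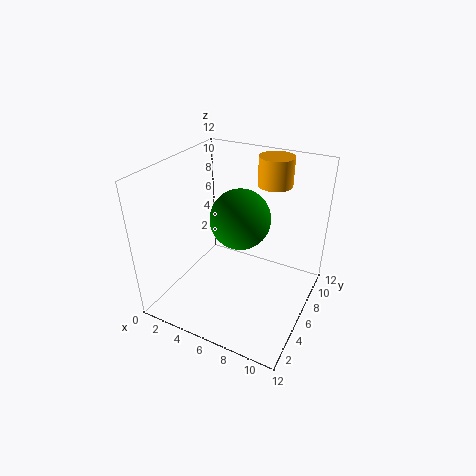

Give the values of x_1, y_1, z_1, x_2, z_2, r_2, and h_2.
x_1 = 8
y_1 = 2.5
z_1 = 10
x_2 = 7.5
z_2 = 9.5
r_2 = 1.5
h_2 = 2.5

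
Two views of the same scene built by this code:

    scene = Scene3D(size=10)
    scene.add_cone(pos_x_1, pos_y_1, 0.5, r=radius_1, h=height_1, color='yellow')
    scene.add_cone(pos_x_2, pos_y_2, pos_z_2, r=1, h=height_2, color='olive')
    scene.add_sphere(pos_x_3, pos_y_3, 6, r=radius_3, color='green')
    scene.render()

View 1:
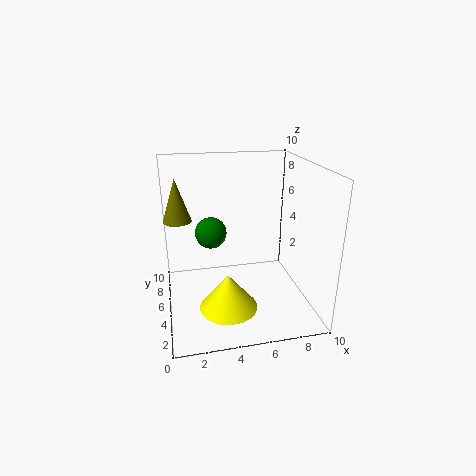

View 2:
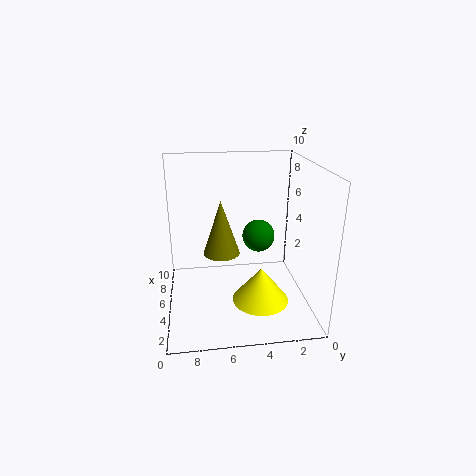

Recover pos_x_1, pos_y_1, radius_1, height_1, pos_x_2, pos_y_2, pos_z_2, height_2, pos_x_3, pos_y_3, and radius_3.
pos_x_1 = 4, pos_y_1 = 3.5, radius_1 = 2, height_1 = 2.5, pos_x_2 = 1, pos_y_2 = 6.5, pos_z_2 = 6, height_2 = 3, pos_x_3 = 3, pos_y_3 = 4, radius_3 = 1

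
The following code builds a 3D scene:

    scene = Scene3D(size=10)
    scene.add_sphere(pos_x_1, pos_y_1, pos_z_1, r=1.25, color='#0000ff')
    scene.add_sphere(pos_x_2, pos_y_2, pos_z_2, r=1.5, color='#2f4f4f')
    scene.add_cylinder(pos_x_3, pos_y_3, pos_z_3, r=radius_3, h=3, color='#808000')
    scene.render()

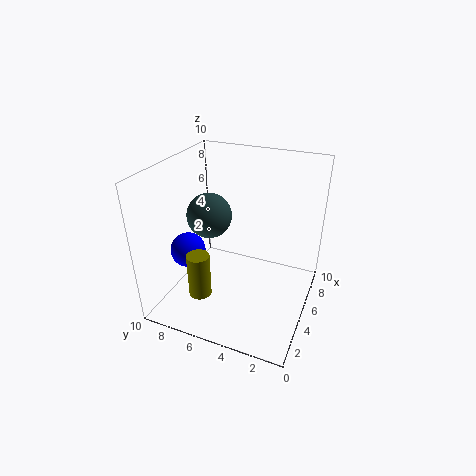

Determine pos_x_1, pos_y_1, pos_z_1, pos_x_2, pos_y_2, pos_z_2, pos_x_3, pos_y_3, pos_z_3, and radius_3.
pos_x_1 = 4; pos_y_1 = 8.5; pos_z_1 = 3.75; pos_x_2 = 4.25; pos_y_2 = 6.75; pos_z_2 = 6.75; pos_x_3 = 2; pos_y_3 = 6.5; pos_z_3 = 2; radius_3 = 0.75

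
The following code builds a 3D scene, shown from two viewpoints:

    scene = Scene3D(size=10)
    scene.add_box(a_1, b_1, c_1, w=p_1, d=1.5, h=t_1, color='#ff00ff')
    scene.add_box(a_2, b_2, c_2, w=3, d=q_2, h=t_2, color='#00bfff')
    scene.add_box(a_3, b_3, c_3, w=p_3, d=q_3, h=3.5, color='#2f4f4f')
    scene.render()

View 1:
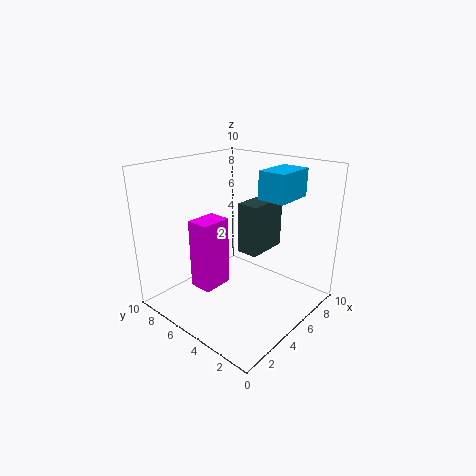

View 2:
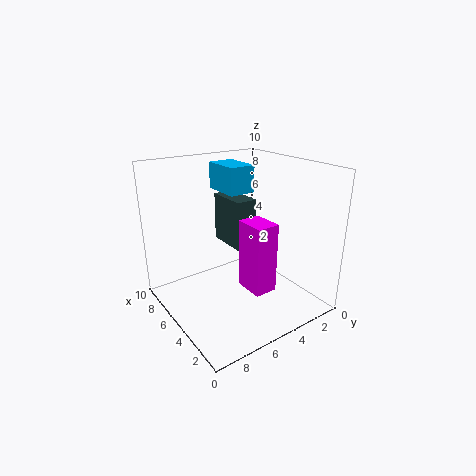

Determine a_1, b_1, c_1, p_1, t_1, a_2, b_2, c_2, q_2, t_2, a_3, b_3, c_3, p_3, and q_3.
a_1 = 1.5
b_1 = 4.5
c_1 = 2.5
p_1 = 2
t_1 = 4.5
a_2 = 6.5
b_2 = 2.5
c_2 = 7.5
q_2 = 2
t_2 = 2
a_3 = 5
b_3 = 3.5
c_3 = 4
p_3 = 3
q_3 = 1.5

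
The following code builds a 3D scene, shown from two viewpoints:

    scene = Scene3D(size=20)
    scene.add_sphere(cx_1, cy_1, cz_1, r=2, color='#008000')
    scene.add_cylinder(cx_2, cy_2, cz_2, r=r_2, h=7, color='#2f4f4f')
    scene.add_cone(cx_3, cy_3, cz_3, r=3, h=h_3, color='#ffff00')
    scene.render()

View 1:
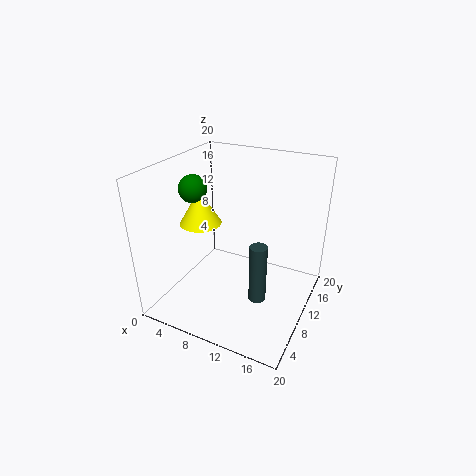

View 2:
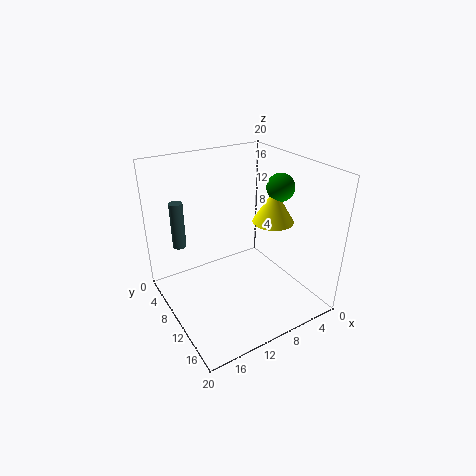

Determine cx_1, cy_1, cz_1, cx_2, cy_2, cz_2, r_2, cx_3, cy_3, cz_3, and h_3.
cx_1 = 3
cy_1 = 10
cz_1 = 16
cx_2 = 16
cy_2 = 3
cz_2 = 7
r_2 = 1
cx_3 = 4
cy_3 = 10
cz_3 = 11
h_3 = 5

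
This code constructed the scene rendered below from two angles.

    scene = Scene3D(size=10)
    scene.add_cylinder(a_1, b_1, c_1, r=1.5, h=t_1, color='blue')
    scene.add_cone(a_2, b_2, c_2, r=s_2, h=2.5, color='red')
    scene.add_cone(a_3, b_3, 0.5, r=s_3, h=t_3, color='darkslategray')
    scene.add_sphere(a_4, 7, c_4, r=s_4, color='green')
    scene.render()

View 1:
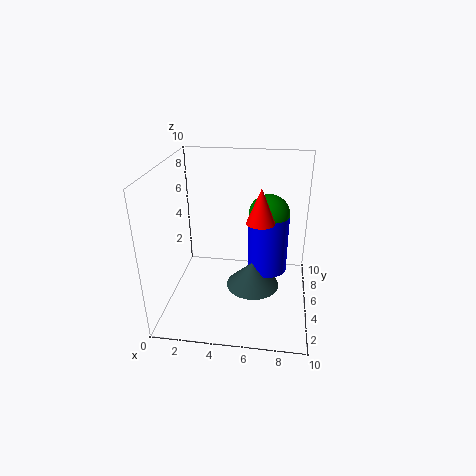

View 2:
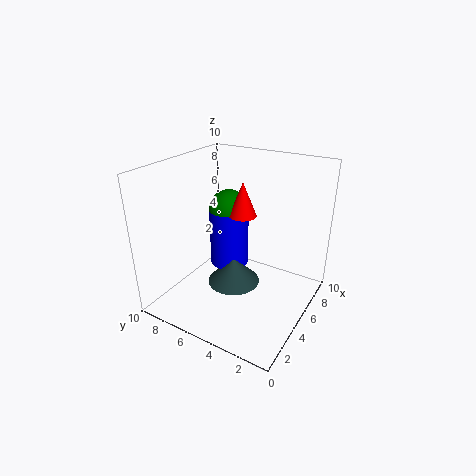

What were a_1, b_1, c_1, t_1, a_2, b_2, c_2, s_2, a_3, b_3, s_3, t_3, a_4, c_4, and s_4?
a_1 = 7; b_1 = 7; c_1 = 1.5; t_1 = 4.5; a_2 = 6.5; b_2 = 5.5; c_2 = 6; s_2 = 1; a_3 = 6; b_3 = 6; s_3 = 2; t_3 = 2; a_4 = 7; c_4 = 6; s_4 = 1.5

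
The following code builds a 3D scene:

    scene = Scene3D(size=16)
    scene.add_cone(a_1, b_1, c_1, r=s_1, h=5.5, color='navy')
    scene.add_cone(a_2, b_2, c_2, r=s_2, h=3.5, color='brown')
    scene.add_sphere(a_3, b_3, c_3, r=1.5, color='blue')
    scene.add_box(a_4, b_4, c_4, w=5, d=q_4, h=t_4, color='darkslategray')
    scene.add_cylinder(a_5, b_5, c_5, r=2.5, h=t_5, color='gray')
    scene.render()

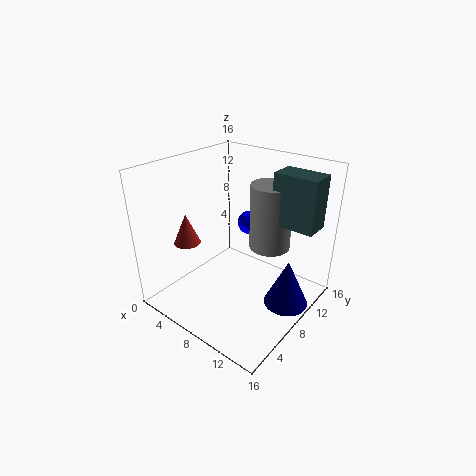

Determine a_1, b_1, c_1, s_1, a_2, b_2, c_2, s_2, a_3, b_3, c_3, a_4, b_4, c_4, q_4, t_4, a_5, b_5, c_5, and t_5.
a_1 = 13.5; b_1 = 10; c_1 = 0.5; s_1 = 2.5; a_2 = 3; b_2 = 5; c_2 = 7; s_2 = 1.5; a_3 = 5.5; b_3 = 13.5; c_3 = 7; a_4 = 10; b_4 = 11.5; c_4 = 9; q_4 = 3; t_4 = 6; a_5 = 9; b_5 = 13; c_5 = 5; t_5 = 8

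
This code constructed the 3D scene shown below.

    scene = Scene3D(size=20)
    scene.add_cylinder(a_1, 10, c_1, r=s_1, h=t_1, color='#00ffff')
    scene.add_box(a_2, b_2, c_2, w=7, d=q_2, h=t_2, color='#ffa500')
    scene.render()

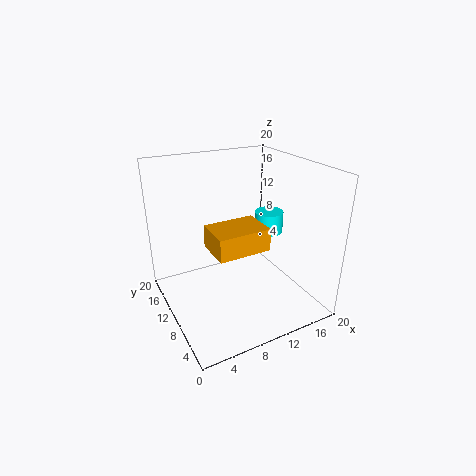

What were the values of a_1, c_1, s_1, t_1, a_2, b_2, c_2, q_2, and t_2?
a_1 = 15
c_1 = 10
s_1 = 2
t_1 = 3
a_2 = 5
b_2 = 5
c_2 = 10
q_2 = 5
t_2 = 3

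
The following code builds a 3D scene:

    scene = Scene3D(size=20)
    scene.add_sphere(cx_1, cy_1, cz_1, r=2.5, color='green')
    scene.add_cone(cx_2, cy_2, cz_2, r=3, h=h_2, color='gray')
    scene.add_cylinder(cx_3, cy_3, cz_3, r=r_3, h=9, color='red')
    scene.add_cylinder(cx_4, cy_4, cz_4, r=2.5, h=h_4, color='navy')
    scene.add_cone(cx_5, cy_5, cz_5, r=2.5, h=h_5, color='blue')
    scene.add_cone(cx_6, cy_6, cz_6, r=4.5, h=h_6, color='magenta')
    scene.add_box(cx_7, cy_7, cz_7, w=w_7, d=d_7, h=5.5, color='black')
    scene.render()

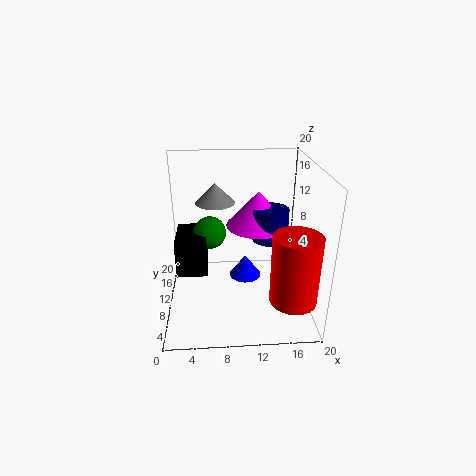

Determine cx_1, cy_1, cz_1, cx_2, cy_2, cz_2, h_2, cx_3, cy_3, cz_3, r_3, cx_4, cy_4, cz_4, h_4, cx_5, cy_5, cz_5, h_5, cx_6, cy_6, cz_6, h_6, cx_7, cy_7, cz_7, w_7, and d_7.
cx_1 = 6; cy_1 = 15; cz_1 = 8.5; cx_2 = 7; cy_2 = 16; cz_2 = 13; h_2 = 3; cx_3 = 16.5; cy_3 = 3; cz_3 = 4.5; r_3 = 3; cx_4 = 14.5; cy_4 = 10.5; cz_4 = 9.5; h_4 = 4.5; cx_5 = 11.5; cy_5 = 14.5; cz_5 = 1; h_5 = 3.5; cx_6 = 13; cy_6 = 12; cz_6 = 11; h_6 = 5; cx_7 = 1; cy_7 = 10.5; cz_7 = 3.5; w_7 = 4.5; d_7 = 7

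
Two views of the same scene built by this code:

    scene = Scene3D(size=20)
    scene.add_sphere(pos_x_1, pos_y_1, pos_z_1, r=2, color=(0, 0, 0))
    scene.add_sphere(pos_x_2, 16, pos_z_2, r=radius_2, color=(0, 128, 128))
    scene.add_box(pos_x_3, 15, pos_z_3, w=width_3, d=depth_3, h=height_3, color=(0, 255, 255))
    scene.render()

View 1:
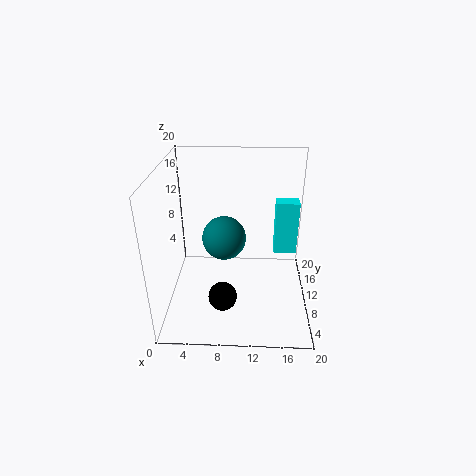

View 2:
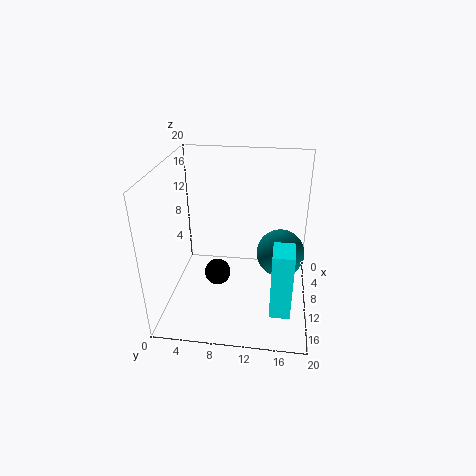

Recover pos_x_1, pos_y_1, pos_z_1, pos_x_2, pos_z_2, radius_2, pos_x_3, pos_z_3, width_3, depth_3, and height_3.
pos_x_1 = 8, pos_y_1 = 6.5, pos_z_1 = 2.5, pos_x_2 = 7.5, pos_z_2 = 6.5, radius_2 = 3.5, pos_x_3 = 15.5, pos_z_3 = 4.5, width_3 = 3.5, depth_3 = 2.5, height_3 = 8.5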